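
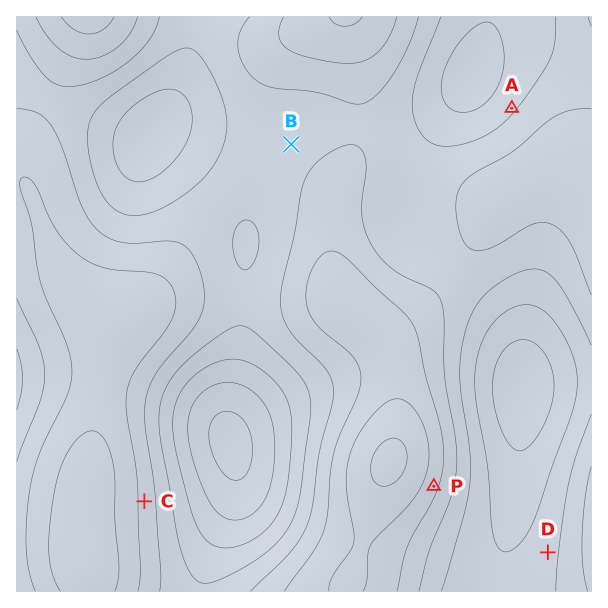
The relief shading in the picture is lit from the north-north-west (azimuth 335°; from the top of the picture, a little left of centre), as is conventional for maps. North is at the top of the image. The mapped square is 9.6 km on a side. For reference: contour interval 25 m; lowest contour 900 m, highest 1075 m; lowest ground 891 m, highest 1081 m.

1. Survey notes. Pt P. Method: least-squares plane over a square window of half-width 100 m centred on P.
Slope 6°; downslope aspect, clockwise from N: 111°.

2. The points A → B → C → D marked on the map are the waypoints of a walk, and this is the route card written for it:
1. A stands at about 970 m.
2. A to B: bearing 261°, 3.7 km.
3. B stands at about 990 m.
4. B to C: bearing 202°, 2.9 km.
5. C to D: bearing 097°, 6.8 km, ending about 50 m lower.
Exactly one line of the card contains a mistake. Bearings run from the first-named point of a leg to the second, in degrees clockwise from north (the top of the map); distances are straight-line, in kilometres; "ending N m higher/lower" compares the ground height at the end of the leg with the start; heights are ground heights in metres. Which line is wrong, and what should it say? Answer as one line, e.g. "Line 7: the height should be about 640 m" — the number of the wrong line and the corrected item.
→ Line 4: the distance should be 6.4 km.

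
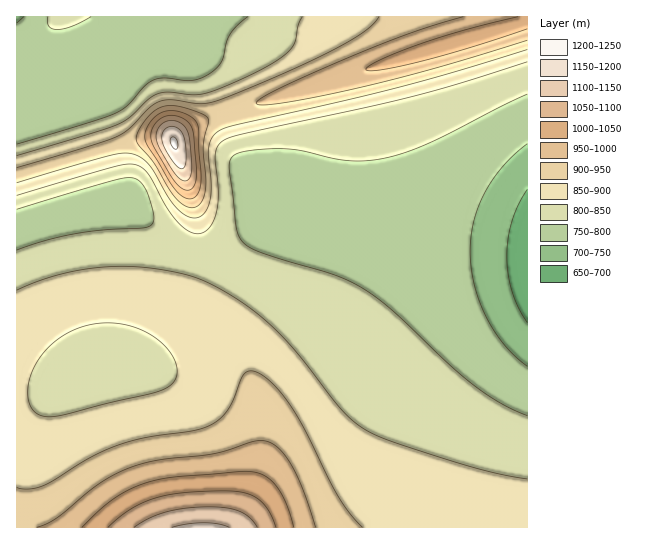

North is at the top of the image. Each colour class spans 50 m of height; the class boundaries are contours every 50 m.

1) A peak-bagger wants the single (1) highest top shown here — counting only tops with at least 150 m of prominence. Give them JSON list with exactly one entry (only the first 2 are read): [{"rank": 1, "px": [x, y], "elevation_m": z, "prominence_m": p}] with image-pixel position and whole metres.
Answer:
[{"rank": 1, "px": [174, 142], "elevation_m": 1206, "prominence_m": 550}]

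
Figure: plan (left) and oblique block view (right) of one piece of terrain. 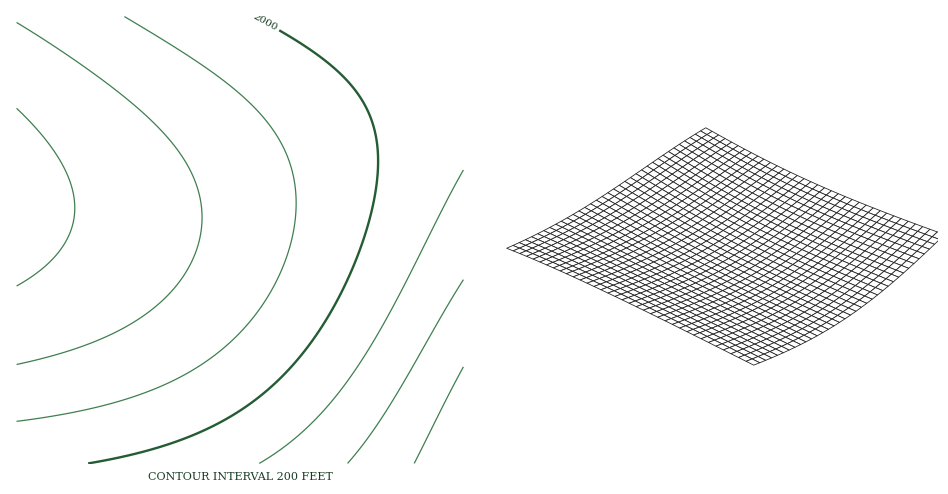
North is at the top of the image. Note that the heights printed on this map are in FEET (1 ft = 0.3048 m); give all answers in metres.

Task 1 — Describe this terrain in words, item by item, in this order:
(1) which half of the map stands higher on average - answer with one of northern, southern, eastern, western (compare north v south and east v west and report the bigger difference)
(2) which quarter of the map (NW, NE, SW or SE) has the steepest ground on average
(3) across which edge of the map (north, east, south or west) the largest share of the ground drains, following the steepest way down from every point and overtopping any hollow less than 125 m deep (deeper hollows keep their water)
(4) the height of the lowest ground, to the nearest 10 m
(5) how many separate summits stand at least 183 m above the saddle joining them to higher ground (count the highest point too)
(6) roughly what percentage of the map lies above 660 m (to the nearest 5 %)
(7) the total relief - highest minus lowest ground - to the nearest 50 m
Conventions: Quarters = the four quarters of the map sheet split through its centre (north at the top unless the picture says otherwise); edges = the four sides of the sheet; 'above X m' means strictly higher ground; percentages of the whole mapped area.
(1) On average the eastern half of the map is the higher ground.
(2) The steepest ground, on average, is in the south-east quarter.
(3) Drainage is mainly to the west: more ground falls towards that edge than towards any other.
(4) About 400 m is the lowest elevation on the sheet.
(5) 1 summit rises at least 183 m above its surroundings.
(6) Ground above 660 m makes up about 15 % of the sheet.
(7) From the lowest to the highest ground is roughly 450 m.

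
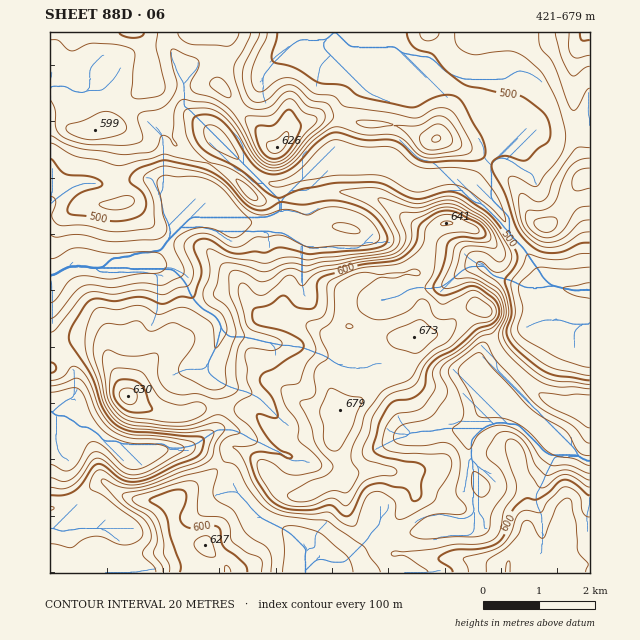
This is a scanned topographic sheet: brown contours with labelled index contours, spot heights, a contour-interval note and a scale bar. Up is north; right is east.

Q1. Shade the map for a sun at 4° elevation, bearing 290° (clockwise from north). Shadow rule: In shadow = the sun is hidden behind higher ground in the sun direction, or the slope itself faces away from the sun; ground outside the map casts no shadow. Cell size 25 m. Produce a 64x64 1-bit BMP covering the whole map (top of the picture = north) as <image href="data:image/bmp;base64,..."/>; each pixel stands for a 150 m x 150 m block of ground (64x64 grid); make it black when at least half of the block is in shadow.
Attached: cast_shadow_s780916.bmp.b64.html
<image width="64" height="64" href="data:image/bmp;base64,Qk0+AgAAAAAAAD4AAAAoAAAAQAAAAEAAAAABAAEAAAAAAAACAAATCwAAEwsAAAIAAAAAAAAA////AAAAAAAAAAD4AAAAAAAAAHAAAAAAAAAIIAAAAAAAAB4AAAAAAAAADgAAAAACAAAGAAQgAAcAAAAD3zwAAwAA4AffngADAADgA9+MAAMAAOAA34zAAwAAAAAfAeAAAcAAAA4B4AABgAAAAAHg8AMAAAAfAcD4AAAAAD/wgPAAP8AAP/wBwAA/8AAf/wCAAD/4AB//AAAAAHgAH//4AAAQIAAP//4AADwAAAf//gBwPAAAAf/+APAcAAAAf/4A8AwAAAA//nxAAAAAAB///wAAAAAAH///AAAAAAAP//8AAAAAAAf//wAAAAAAAf//AAAAAAAAf/4AAAAAAAAP/AAAAAAIBA/4AAAAABgEH/wAAAAACA8f/gAAAAAAD///AAAAAAAP//8AAAAAAAf//wAAAAAAB///AAAAAAAD//8AAAAAAAP/nwAGAAAAAz4fAA+AAAAAHA8AH4B9gAB4BgA/AHnAAGAAAB4A4AAAAAAAHADAAAAAAAA/AY//gAAAAH+AP//AAAAAfgA//4f4AAAcAB//h/gABgj4D/+D+AAHAPgP/4HwAAAx8AfwAeAAACHwAeABwAAAA+AEwAAAAAAHwYYAAAAAAAcDhgAAAAAABwfAAAAAAAAHB8AAAAABAAYH8AAAAAEABgf8AAAAAAAOA/wAAAAAAA4D+AAAAAAADAPwAAAAAA=="/>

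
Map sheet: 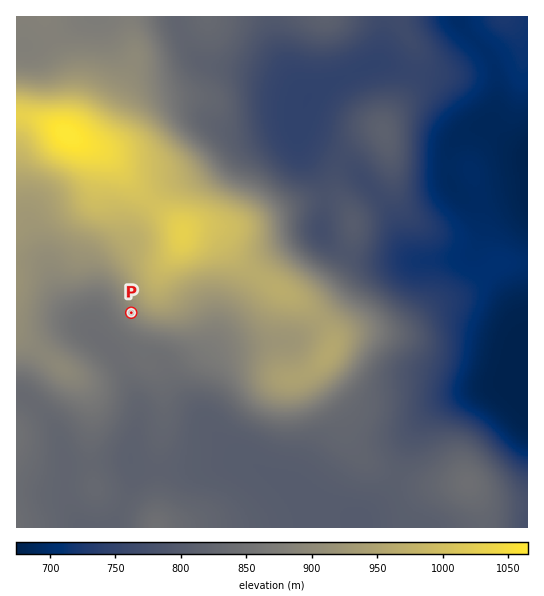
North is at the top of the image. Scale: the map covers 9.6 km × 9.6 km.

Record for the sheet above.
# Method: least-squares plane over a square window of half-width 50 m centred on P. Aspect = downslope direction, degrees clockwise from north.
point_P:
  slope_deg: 9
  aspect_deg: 229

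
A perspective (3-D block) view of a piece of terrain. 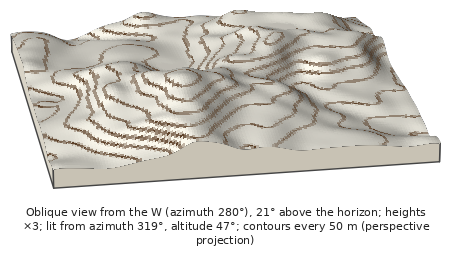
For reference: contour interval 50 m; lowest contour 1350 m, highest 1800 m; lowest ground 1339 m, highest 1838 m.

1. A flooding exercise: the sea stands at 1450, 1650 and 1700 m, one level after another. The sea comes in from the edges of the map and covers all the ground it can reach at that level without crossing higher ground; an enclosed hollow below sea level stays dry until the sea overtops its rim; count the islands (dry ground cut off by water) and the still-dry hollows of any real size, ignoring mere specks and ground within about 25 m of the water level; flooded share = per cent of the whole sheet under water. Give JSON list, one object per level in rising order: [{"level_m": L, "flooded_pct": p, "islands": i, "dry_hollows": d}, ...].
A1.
[{"level_m": 1450, "flooded_pct": 13, "islands": 0, "dry_hollows": 0}, {"level_m": 1650, "flooded_pct": 81, "islands": 1, "dry_hollows": 0}, {"level_m": 1700, "flooded_pct": 91, "islands": 2, "dry_hollows": 0}]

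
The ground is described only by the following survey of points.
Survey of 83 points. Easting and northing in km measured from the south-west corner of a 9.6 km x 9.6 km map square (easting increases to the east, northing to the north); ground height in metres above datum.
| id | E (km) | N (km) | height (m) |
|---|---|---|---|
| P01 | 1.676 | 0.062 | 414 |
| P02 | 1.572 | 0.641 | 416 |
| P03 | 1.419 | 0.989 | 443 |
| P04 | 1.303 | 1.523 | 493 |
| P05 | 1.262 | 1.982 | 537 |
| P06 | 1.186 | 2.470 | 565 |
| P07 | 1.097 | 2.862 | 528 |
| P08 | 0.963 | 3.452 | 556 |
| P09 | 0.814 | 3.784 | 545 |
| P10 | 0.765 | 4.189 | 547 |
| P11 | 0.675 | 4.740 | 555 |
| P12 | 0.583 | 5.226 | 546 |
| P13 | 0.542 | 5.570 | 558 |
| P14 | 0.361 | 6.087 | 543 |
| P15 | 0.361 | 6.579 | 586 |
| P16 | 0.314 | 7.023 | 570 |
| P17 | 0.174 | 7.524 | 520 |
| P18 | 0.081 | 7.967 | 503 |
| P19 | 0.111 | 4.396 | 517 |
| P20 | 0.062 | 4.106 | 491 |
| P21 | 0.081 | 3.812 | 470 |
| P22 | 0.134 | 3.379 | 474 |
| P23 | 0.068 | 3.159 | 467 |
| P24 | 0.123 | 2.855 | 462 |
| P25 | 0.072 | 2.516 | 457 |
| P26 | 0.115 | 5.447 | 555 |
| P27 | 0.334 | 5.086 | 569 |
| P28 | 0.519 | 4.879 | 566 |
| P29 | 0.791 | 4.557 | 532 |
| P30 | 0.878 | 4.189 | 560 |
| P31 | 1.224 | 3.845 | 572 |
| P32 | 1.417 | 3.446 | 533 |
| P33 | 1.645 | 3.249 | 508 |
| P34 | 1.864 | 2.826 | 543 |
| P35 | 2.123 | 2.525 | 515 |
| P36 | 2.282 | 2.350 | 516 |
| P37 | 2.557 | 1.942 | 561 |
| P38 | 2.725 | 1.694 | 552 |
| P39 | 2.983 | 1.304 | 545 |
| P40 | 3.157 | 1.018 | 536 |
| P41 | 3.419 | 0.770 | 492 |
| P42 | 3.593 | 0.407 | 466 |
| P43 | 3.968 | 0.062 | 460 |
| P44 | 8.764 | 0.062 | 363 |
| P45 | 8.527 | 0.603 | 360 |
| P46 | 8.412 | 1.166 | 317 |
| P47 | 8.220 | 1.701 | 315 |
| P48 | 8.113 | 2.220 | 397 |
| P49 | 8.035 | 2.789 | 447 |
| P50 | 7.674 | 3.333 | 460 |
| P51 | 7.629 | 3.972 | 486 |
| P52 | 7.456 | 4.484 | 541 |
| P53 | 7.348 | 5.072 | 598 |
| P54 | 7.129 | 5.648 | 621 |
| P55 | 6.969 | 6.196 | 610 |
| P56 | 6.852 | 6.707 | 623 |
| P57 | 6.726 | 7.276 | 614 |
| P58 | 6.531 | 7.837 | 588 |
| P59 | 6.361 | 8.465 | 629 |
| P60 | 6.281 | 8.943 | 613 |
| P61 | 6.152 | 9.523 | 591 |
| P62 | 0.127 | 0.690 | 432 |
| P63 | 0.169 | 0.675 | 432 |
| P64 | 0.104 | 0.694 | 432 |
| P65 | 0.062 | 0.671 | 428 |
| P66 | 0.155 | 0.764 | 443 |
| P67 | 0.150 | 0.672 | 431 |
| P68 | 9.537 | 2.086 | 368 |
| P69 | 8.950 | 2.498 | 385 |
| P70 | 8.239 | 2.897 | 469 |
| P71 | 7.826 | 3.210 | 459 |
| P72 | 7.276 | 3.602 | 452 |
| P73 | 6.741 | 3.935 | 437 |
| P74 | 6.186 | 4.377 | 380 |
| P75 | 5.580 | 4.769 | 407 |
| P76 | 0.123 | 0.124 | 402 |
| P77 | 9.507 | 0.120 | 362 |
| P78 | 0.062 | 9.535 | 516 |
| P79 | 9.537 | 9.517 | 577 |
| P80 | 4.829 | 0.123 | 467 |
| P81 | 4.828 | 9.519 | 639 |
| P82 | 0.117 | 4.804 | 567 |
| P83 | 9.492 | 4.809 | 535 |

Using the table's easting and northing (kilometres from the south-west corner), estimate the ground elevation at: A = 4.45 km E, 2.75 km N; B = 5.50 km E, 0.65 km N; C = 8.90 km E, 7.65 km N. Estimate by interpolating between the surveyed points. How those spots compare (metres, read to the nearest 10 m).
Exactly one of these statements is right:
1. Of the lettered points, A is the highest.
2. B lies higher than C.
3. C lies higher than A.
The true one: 3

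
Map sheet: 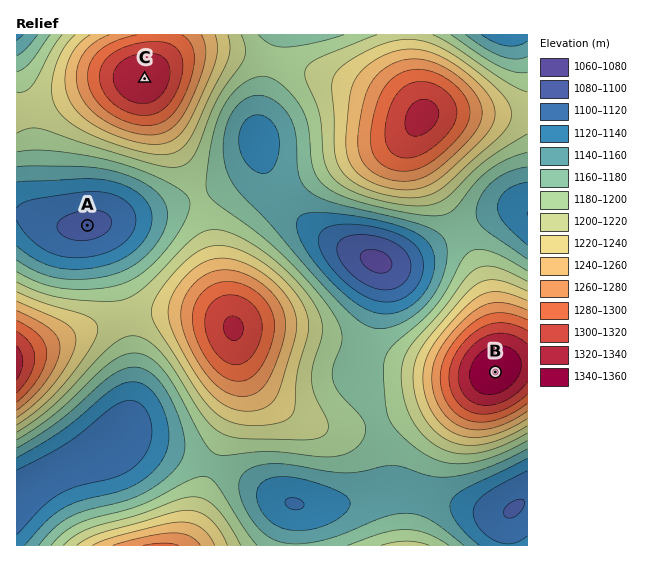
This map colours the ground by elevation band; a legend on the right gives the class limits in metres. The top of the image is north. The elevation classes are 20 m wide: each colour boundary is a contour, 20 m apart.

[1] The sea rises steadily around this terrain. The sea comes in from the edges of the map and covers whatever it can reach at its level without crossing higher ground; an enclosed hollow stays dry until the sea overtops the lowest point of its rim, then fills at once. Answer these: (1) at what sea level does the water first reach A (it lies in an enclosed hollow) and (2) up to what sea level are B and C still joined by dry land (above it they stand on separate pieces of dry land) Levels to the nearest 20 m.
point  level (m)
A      1120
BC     1180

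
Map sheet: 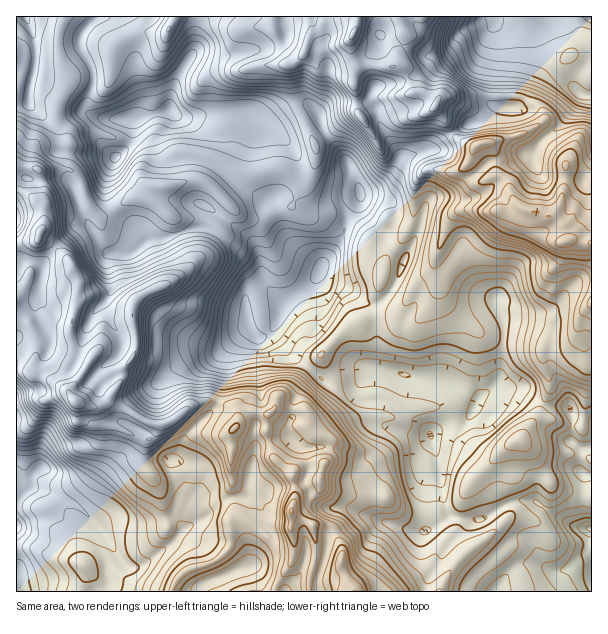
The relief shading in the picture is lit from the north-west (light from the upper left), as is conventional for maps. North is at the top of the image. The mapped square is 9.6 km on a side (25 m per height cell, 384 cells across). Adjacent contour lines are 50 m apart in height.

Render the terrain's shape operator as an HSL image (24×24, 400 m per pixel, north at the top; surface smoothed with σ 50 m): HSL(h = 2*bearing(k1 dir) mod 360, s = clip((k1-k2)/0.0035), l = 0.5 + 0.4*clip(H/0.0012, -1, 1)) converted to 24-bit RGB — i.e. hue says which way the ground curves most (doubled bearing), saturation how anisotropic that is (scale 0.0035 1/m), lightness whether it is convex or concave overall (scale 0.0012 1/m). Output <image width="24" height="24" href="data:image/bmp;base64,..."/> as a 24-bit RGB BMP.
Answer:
<image width="24" height="24" href="data:image/bmp;base64,Qk32BgAAAAAAADYAAAAoAAAAGAAAABgAAAABABgAAAAAAMAGAAATCwAAEwsAAAAAAAAAAAAAZC9rb4JMwphjSa6wTYeRUm2f+cfNFa+4EkMNWHg7zCmKGoC9YRT4rfGNiVzces6kiD6Ozzs+pDhbl05/RYlokayEdXpKp6ZmVljJfafCtd3GhVuthjdxP40vNIQs32W6/LzmHlJWKFpH/dNoAIeh7v/MHy5RqpZ7SDhno1Cn5Z3FSXm4X62pi0FZqbx5Onu2mVshj7Jti6FdYzFMY3SRrGt5RtZ3R4VL2HdbdFjGEBam//Ghc9f/jvSqYyyacUIhVlEoN5U1RLhL527JyWLEV3uljOCRSxMEjODgvXSLez1CjX5KUCIij7tXRL8/W3iMUsUvoG1YGSVZ/P/MUT0AU0oIix9Kn+KtKXTVZ0yy1GNAKmwpm8Agfj0csDsYe1vRLHFLqzJ7rEtTi0Zxhrq7v+PDPUDFZ2KE2iYzIst/Sx08uf9V/5TIJVJ+Zn6Vxt2gMCVKIiNW3bq2rX2os4GyPVC0z/DdJCmFcHQiKQwd3MuRV7CSTaVu1fUqJRMOZzc64OhUDlaYlvbiVr7g+ng4407CSZKjy7qiMjRuPzWBXqdk1oO7sWF2icR9L7aYHiSt5pXHEyZE8tZEVNlyKbbn+XOeQqfRFYqwttXriB/qhvklVB9MadJesejVTDKGk0EwnVk8GDxGU7d2OI2e7tHr3LSxgyVLbeoV7lyRGS+03/vQX4fxKP/cXcz6/sn8gGr/IMCf6XbH+3a6I4m1zfHZn1KZiy+QrWy4tWa7e5nEUaJXM2E6K24u43Ju49sWrgIAZfFPR6z/9vqUbh+A/d9iECMXHXQptNVXWnHW1pvPgofk1cPzcCIzgz8nU1l6d5eFiFpVgnVYlE5KPnY+ZF06Tyga/UhRirM8q+bCOkCV2VclHeh6/6GaL3WwQZlvVIMsHzEaTIxHqJZFdzAX+yVrYItLXEg0cEstiItBWnJMh3hmn511PzOLoN/ZhlLEosvBk7FURyx0E/I64KagySIH7C9idWpNn4dONn9hQkslMU8cuXKENYvM54PEfZCyj3Kvq562aWqcdaGmpr++KkeMxb2RgEihw5x8Rb6uLC11+teaDmBm+MmqcxUmoJBHoM2eSGpxMTNkYbBwQYxhQ2KRy5KYwnrCknC1nG2ipX+Ba6yScJSIQjFji3o9N3xP3Iitrjufd0iY2+eXAmXhaqfY/8z7vqX0ZaYzaHhQIVVSkVpOOY05N2BYj2cxtkYwF6x2ymmavLSOgYxaUkI2Jh87yJaURbNIJnBbr3QlJ0Z10PvRFAwnPIM0a41Z6Z+976vmurHUN2OZOm2SjLCIJDc9WTd8sM6hzMZZLBiR0LuFs2ilnV2lOWx0T4Iw4HdDJlAj/bjrNP+T0SgscSRYOXo9LVwdMlkT18aa5Tt9lC+cXcBvcDpFeEBBEYSB5N7IrEiOD1Jt8tbINzhfiidCokk/P87Vz+T3mK3ymswq+OnJIw86cpvHfE9kc0VesObFGZhqtx0iY87iqWXFd3PCpcbPM4eqM5650l/S1R1f2EfR6TvxwcTuttXnlbTfW9abVIGcmPXf69q7kQe4CHvJ6Z/qjJXb2XZIWxxIrfbVljJfTVw/pIRjkLReVIVXFhAjekQe6rJcDCcPkqMYIqYbzOuBPpKn9VuAODl4It7/8Cz/r/LEFSY9OymUrdyOuzh60WzinixdeHvCqpfNZnS85sOPGiJVahpZO+o0bZP/zM7/37r/J8J/gORrIAwn6LReMMelkm03dx1S4dFvYxNfAJZ2y5lTn5TOfHXHtEZRdHBUcX9aUBxE+fnSLgUuTadClP9wIUQOJioJS/+K68/8/zPOCTQiWNOc78W2g0i8sTAlwNM1mJAES0YRaaEqUkMfdUcdoKhximVjYzpJTL1mnQSr5EHQzP/chwyc6LXreemnAFAJJmEItCVo/6/tAPa6uuGbNA9KzcWOoiVT4G2uU5J+Zo9CGBE+1r6Cel8mRkAZQ1QofLsnKAsQNIgijfsAWkzOcsvk7ND7qLbxPTzzUlf0kfHKuYVyKxEIGz+RsZ94z7OpghjLs3PDzG6tD4R3qoDfwIbo4dX2u6LvmX3ZYtLhS6Xq9UGwDNpkPfVAQq8qj049UDMwenhChVMxfxwlTm2aMi2gzM6RVCF7gb6mrGiZmkOx4tyBCygkvag4VX8kQIQf7W/Vm0DZ806AH8FXq0VcwXUhRsQdiUN9OUpafmhhgGRqmoKqpIGxVQ1/1LuHKod2Uq+QpH6yMFnH/M/RGi+LhcvIrpvEhtaTHTVW0nFsKr2p+HtbMC9v5qGIxs9qHFc4LTdSfGpccpRmXHVhdcyJ"/>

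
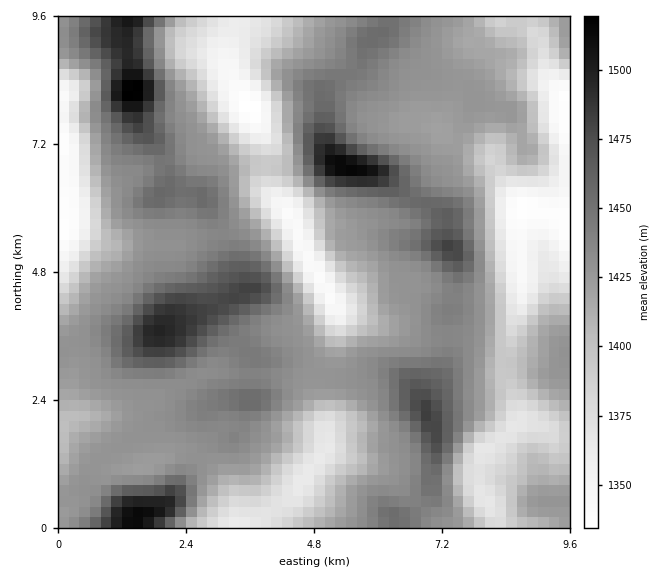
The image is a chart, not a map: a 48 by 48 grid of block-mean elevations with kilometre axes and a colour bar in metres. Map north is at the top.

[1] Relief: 1335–1525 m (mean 1420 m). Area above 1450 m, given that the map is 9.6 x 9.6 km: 15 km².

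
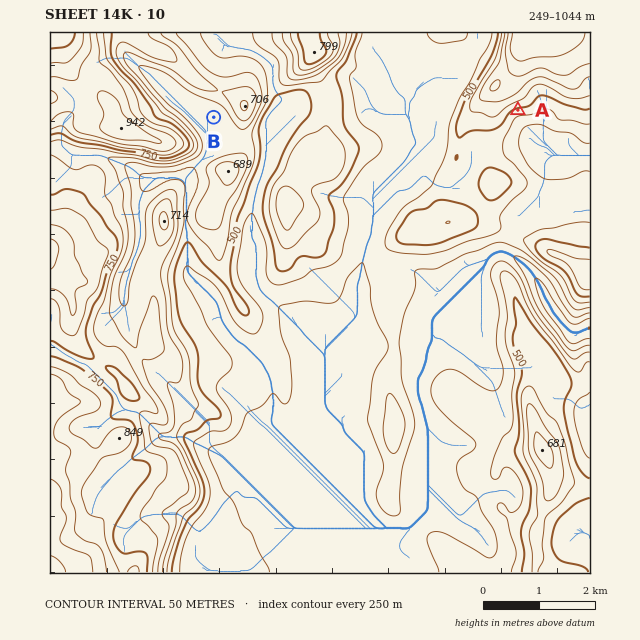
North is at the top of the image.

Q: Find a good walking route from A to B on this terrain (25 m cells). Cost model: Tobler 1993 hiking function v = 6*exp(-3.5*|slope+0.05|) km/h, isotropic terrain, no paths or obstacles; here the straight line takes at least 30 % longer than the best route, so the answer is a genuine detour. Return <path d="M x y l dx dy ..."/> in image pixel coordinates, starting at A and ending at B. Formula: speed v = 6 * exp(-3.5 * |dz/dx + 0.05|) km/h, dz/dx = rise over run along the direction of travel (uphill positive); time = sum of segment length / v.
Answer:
<path d="M518 110l-2 0-5 3-10 10-8 4-17 0-17 9-3 0-3-2-3-3-1-3-4-4-6-3-76 0-39-19-10-10-6-3-31 0-3 1-3 3-7 14-4 5-5 11-8 7-5 3-2 0-2-2-7-7-3-1-3 0-11-6"/>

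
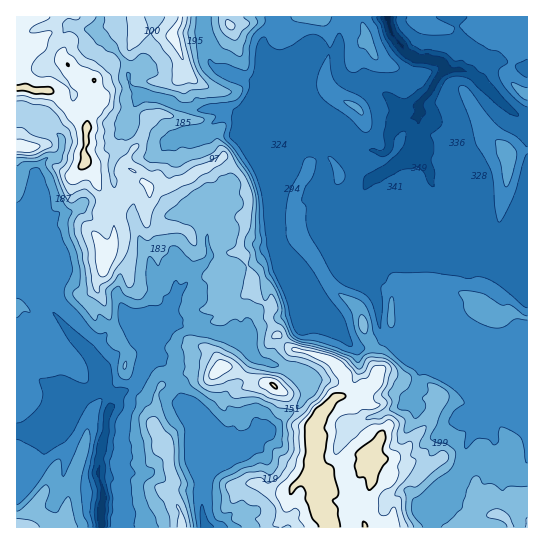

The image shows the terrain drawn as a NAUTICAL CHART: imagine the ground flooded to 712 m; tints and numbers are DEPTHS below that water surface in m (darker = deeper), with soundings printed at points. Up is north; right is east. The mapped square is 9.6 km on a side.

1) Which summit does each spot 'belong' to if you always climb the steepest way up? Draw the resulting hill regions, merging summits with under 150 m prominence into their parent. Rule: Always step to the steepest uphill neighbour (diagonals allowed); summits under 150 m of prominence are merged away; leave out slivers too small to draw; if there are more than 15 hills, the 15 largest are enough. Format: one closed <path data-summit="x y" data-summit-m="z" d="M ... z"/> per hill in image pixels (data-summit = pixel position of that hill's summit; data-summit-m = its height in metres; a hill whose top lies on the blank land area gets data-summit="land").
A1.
<path data-summit="land" d="M527 16l-427 1 0 4-5 8 1 2 19 18 9 12 7 25 10 7 29 8 13 7 46 1 14 7 11-12 7 0 24 7 17 9 4 0 9 5 8 9-24 2-11 14 0 13-9 23-4 23 0 36 2 6-14 5-10 8-20 5-4 14-12-4-8 2-18 12-12-2-7 8-17 37-9-3-8-8-12 0-20 10-17 15 0 3-45-51-5-11 0-10-4-15-11-21-2-2-6 0 0 188 6 0 12-8 21-20 6-10 33 0 11-5 3 3 3 6 0 10-4 8 0 14-8 29 0 20 4 9-1 41 426-1z"/><path data-summit="land" d="M99 16l-83 1 0 225 8 3 11 21 4 15 0 10 5 11 45 51 0-3 17-15 20-10 12 0 8 8 9 3 17-37 7-8 12 2 18-12 8-2 12 4 4-14 13-2 23-14 8-1-2-7 0-36 4-23 9-23 0-13 11-14 24-2-8-9-9-5-4 0-17-9-24-7-7 0-10 10-5 15-6 6-15-2-9-4 4-6 13-8 13 2 4-2-14-6-46-1-25-11-15-2-9-6-5-6-5-22-29-32 5-8z"/><path data-summit="17 527" data-summit-m="597" d="M105 388l-11 5-33 0-6 10-12 12-18 14-9 4 1 95 84-1 2-40-4-9 0-20 8-29 0-14 4-8 0-10z"/>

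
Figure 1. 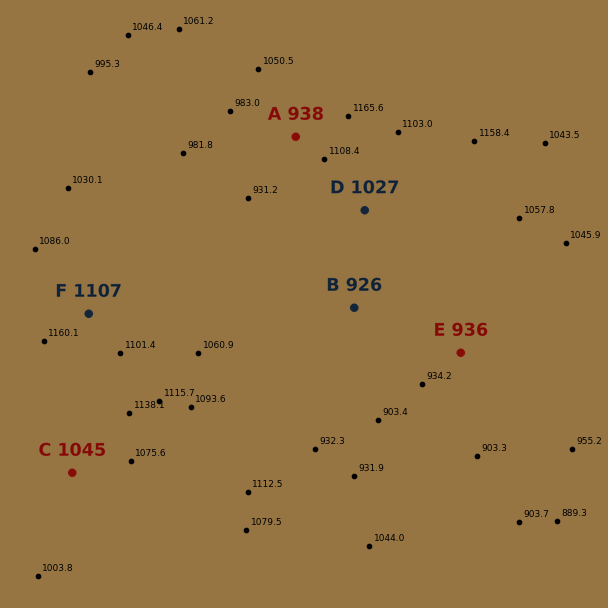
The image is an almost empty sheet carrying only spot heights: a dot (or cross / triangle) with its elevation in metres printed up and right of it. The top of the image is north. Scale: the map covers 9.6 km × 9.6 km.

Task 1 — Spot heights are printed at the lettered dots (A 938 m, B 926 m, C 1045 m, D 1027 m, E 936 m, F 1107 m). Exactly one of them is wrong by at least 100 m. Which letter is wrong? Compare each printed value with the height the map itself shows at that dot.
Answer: A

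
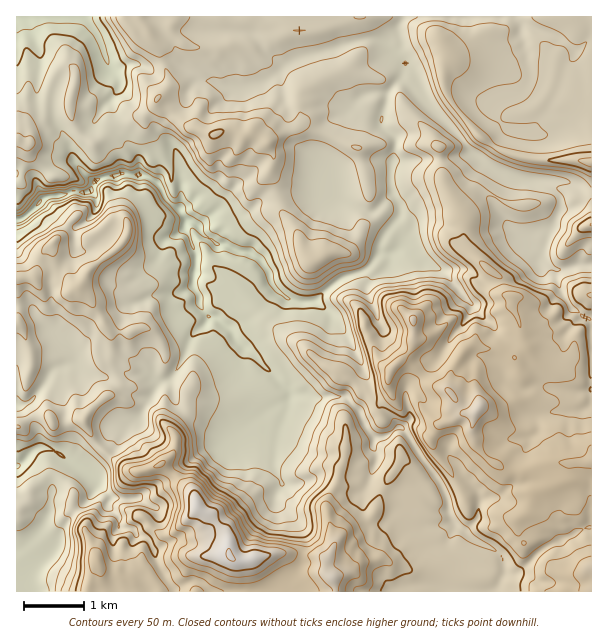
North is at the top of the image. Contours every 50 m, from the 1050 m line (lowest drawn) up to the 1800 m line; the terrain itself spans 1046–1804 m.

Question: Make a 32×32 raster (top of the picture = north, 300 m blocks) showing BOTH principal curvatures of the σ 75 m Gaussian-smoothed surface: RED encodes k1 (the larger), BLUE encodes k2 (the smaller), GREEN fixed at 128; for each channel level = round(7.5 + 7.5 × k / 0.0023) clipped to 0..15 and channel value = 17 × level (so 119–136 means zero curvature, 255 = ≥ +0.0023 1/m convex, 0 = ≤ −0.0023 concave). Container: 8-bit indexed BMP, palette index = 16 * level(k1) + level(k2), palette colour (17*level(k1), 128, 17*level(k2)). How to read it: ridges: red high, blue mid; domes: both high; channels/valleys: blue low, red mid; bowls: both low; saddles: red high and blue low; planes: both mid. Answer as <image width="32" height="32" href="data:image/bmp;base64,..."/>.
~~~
<image width="32" height="32" href="data:image/bmp;base64,Qk02CAAAAAAAADYEAAAoAAAAIAAAACAAAAABAAgAAAAAAAAEAAATCwAAEwsAAAABAAAAAAAAAIAAABGAAAAigAAAM4AAAESAAABVgAAAZoAAAHeAAACIgAAAmYAAAKqAAAC7gAAAzIAAAN2AAADugAAA/4AAAACAEQARgBEAIoARADOAEQBEgBEAVYARAGaAEQB3gBEAiIARAJmAEQCqgBEAu4ARAMyAEQDdgBEA7oARAP+AEQAAgCIAEYAiACKAIgAzgCIARIAiAFWAIgBmgCIAd4AiAIiAIgCZgCIAqoAiALuAIgDMgCIA3YAiAO6AIgD/gCIAAIAzABGAMwAigDMAM4AzAESAMwBVgDMAZoAzAHeAMwCIgDMAmYAzAKqAMwC7gDMAzIAzAN2AMwDugDMA/4AzAACARAARgEQAIoBEADOARABEgEQAVYBEAGaARAB3gEQAiIBEAJmARACqgEQAu4BEAMyARADdgEQA7oBEAP+ARAAAgFUAEYBVACKAVQAzgFUARIBVAFWAVQBmgFUAd4BVAIiAVQCZgFUAqoBVALuAVQDMgFUA3YBVAO6AVQD/gFUAAIBmABGAZgAigGYAM4BmAESAZgBVgGYAZoBmAHeAZgCIgGYAmYBmAKqAZgC7gGYAzIBmAN2AZgDugGYA/4BmAACAdwARgHcAIoB3ADOAdwBEgHcAVYB3AGaAdwB3gHcAiIB3AJmAdwCqgHcAu4B3AMyAdwDdgHcA7oB3AP+AdwAAgIgAEYCIACKAiAAzgIgARICIAFWAiABmgIgAd4CIAIiAiACZgIgAqoCIALuAiADMgIgA3YCIAO6AiAD/gIgAAICZABGAmQAigJkAM4CZAESAmQBVgJkAZoCZAHeAmQCIgJkAmYCZAKqAmQC7gJkAzICZAN2AmQDugJkA/4CZAACAqgARgKoAIoCqADOAqgBEgKoAVYCqAGaAqgB3gKoAiICqAJmAqgCqgKoAu4CqAMyAqgDdgKoA7oCqAP+AqgAAgLsAEYC7ACKAuwAzgLsARIC7AFWAuwBmgLsAd4C7AIiAuwCZgLsAqoC7ALuAuwDMgLsA3YC7AO6AuwD/gLsAAIDMABGAzAAigMwAM4DMAESAzABVgMwAZoDMAHeAzACIgMwAmYDMAKqAzAC7gMwAzIDMAN2AzADugMwA/4DMAACA3QARgN0AIoDdADOA3QBEgN0AVYDdAGaA3QB3gN0AiIDdAJmA3QCqgN0Au4DdAMyA3QDdgN0A7oDdAP+A3QAAgO4AEYDuACKA7gAzgO4ARIDuAFWA7gBmgO4Ad4DuAIiA7gCZgO4AqoDuALuA7gDMgO4A3YDuAO6A7gD/gO4AAID/ABGA/wAigP8AM4D/AESA/wBVgP8AZoD/AHeA/wCIgP8AmYD/AKqA/wC7gP8AzID/AN2A/wDugP8A/4D/AIeElse2hpeXg5OCg5ODdXaF15SldIWGh4eHhoWXloeHh4SFlfmll6Wkx7fI6NmllKbHp7a3p5eHh4eHg5O5priGh2Kl+KSmkZS1psjD1/jlxOeWhZeGd4eHhHK2t5J0lqaFgvnHkZDl1LWl16ZzY2Fy57iFhneHh4OkuKiHl4WDuISm0bSR+KFS6OjolWRklLf4haWXd4eVtLSnp6eHh5e3lpXHcsCQgJT415WUlnSEleV1haaHh5LWhISFl5eHhoW3tpNhxvr18+WmY4WWhKaUxZeEt5elkMaEqLeXh5iGkqSDdKXiprb3kXJ0dod2hpant5SV2JD2g7e3h4aYl6fGkqWF5nWEg/XHc3Z3h3d2hqjYgpDA1bVz13WGdoeHl+bm1eiVdXSz+KKGd4eHh4Z1p+iQ1nC1x7bHlpaGhoZ2grWEltanppKjpoeHh4eHdnSyoKXFw7aFtsi3lYeHh4bHg4d2lqaXhYS4l4aHiIZ1dLbVofdzlcintnSFhnaGlbaVhnaGl4aGpaWXh4eGhoTH+LeQ+daUdLaWhZeHl4eVtpaHdpeWhobHhJeHdIaV1/iGgOSU1KeCtqenl5iHl6XIdHWGlsbI2JWGloWGh6a3lXRw+GCk17eQyJOWl4eWtbSEhZfWhYW2dZeDlpeXloaVgcT0svjopcVwtaeXppSBlLa2ubeFhpaGlZSYh5eCkJDB95H3uLfZgKPG2ejGoOrXpqXIlXWGh5iTppiIpoHIyYGAgoJyk5CQttbGY3OipaO3lYTVxpSFmKTFp6SAhbnZ5/izdYaDkrX3tnOElMVylOjopKbG53Oko8OBpYWG2Ka4trWFdoPZyLZ1dXaD55WQpcWz08f4g8hwk6iFl7bXdYWFt5WGdKa3qHV0hoST+eFws/qQ1rPHoJOodZaVt4V1dnalloV1p8iXlMfZt4Oj6MDQ0JDFx7HDpoSWlqemdnZ3dsiElpbIp5enhYODhIKk1dew1ZCQs8aDxpaGlbiGdnZ2t3SFlceXdICBs8TE58mmhJTJtqanhHLZlpeXt3RlhbfHpaSl56OA9ffVxcW2uJWExpaWl5aC5+fYx7i3tqa3l5aUhce2kPildXZ2hoWXhpWnhZantsamlZWWp4aWl3Z2lnS4toD2pXaHh4d3h5eWlraWhITZqIWndXWFhpeXdnaGhMdxxbZ2d4eHh4eHl5WW2HRztqW2hYWGhoaFmKenl6e3hXLoh4eHh4eHh4eXdLjIhIOTo6V2h4eHh4aEhYaol3Z0hNiYh4eHhoiHh5eVuKeChLi4lqeXl5eGl5eWhIOUdYSnyJeXh4eGh4aGhpWEhZHIyJaXhoaHhoeHl5enp6iWk7S0g5SlloWWl4c="/>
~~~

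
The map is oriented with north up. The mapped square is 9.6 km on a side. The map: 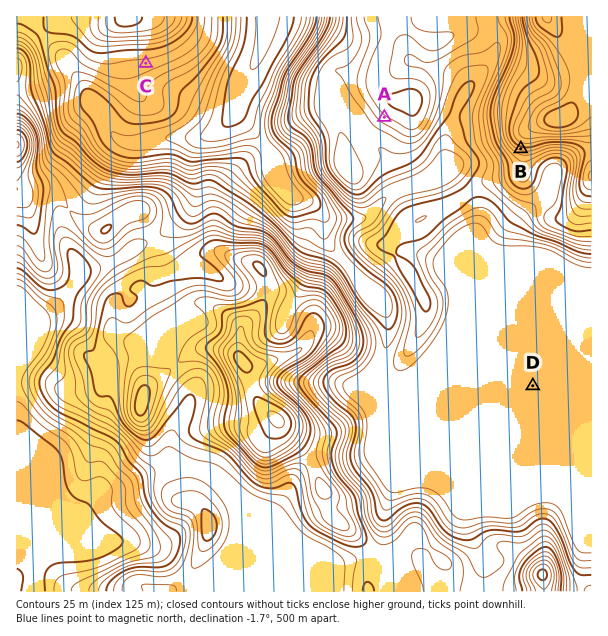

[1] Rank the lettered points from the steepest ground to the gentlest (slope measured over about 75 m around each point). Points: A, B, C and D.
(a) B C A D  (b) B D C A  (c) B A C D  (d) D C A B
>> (c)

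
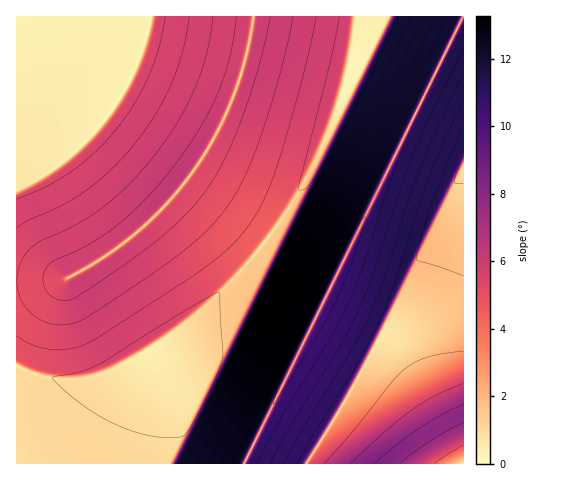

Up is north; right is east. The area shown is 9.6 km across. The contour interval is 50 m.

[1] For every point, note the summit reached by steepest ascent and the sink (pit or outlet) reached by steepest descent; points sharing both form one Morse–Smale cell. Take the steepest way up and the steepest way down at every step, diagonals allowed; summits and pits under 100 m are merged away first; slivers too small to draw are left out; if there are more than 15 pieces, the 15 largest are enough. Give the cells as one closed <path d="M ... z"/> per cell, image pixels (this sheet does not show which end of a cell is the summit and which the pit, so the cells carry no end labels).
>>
<path d="M463 16l-106 1-7 49-8 31-14 39-27 53-37 54-23 28-46 45-41 30-49 27-22 6-30 0-19-5-17-8 0 98 228-1z"/><path d="M356 16l-103 1-8 46-18 49-24 46-35 45-43 39-44 30-20 8-45 1 1 85 17 8 19 5 30 0 22-6 34-17 39-26 26-22 37-37 47-61 35-64 21-57 8-35z"/><path d="M252 16l-102 1-4 23-12 31-16 31-16 21-38 38-31 21-17 6 1 93 44-1 20-8 44-30 43-39 35-45 24-46 18-49 8-38z"/><path d="M463 17l-214 435-4 12 61 0 2-2 54-91 61-119 41-84z"/><path d="M463 169l-92 187-64 108 157-1z"/><path d="M150 16l-134 1 1 171 16-6 31-21 38-38 16-21 16-31 12-31z"/>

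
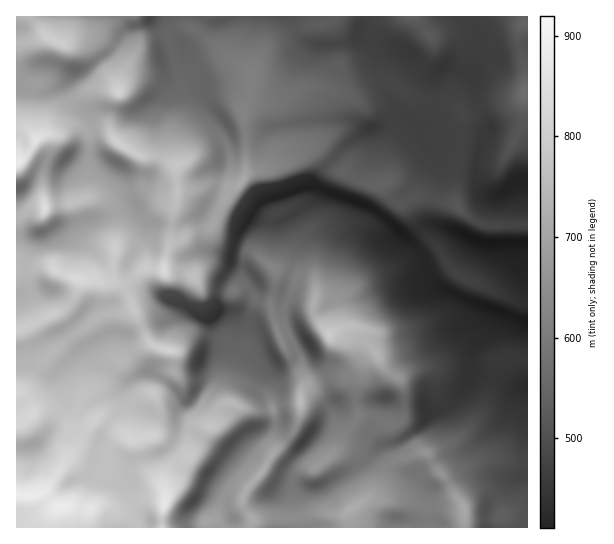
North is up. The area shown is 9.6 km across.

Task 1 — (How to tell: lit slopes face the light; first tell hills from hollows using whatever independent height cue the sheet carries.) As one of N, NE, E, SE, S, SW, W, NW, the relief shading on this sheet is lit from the N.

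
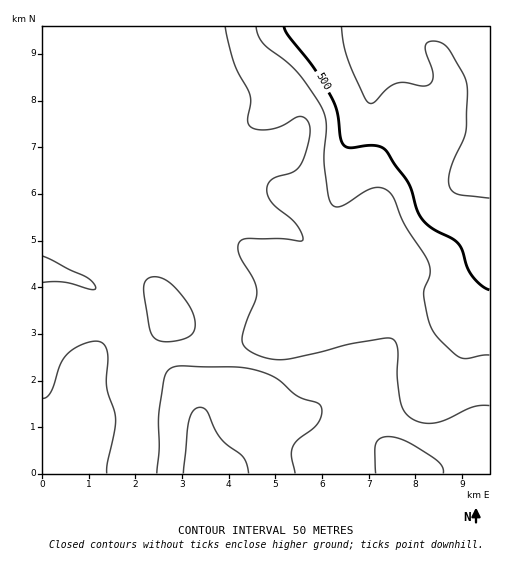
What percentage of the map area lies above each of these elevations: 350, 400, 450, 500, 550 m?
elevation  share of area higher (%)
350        88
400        42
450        21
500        14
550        5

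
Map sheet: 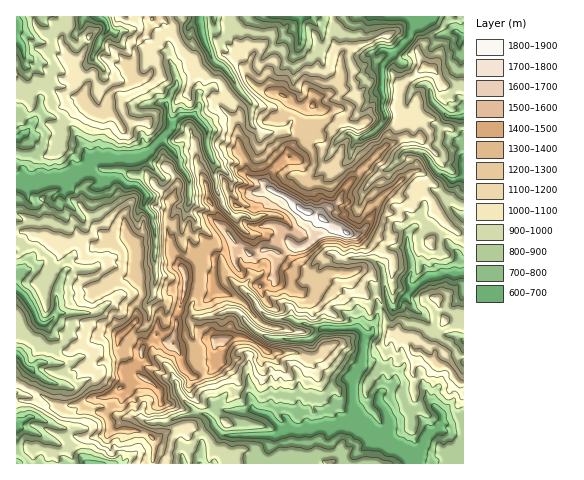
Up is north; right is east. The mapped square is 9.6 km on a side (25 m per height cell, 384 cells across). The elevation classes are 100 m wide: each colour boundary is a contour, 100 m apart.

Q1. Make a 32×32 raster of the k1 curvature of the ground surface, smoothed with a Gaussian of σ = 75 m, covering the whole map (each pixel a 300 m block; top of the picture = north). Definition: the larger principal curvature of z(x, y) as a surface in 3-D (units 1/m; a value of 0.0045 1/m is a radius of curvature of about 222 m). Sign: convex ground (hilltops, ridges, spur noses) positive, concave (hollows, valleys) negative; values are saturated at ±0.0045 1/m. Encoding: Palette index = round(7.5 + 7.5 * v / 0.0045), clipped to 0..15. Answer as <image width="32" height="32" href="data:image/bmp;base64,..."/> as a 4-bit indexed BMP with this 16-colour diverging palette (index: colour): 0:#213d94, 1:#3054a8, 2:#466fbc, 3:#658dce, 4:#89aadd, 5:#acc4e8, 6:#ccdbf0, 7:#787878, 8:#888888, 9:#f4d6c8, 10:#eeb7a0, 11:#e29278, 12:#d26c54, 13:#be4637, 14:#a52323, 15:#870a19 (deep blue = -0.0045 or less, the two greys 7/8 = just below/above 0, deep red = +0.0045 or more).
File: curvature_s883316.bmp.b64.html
<image width="32" height="32" href="data:image/bmp;base64,Qk12AgAAAAAAAHYAAAAoAAAAIAAAACAAAAABAAQAAAAAAAACAAATCwAAEwsAABAAAAAAAAAAlD0hAKhUMAC8b0YAzo1lAN2qiQDoxKwA8NvMAHh4eACIiIgAyNb0AKC37gB4kuIAVGzSADdGvgAjI6UAGQqHAJq7p6idqKm7mrqry6y6iarLmdvJjbeqyrqJmouXiKmri7mH7eu926zNqIh5iJrIe3eruumLmpnKmJmqmoyJvHzN7M7LiPzKi5qJiYqqmcib/HeInb7X94ubeYqpu4jInajcqWy7iv26fYuLl42Yys2amYmLu46I2ozs7ZiJqby4rcqpjK3Oievvu5r+mrq5mdmJib65rputq//5ipfLmarZqamX+b95i7+om9uL2pi7mtq7iNienZz72cqZi6isuKyoq8i6rLnbnryaiKq7msuZyJeayZvZqqnXic7LyseImKmpd9ieqJypyJiIuMuqupi7m6jZupmN3b35aaqpq6m7qKmry8upv5uqjM/6iZqsqZmZjavbrPe6uL3Yf4mZuKmY2ZvZ3H6uuZ/72o6YiZqZuLd6ud+PnN36aX95+pq6iIiKm++fj8nspoh7+H/Nmauqmbp5+dx6x8zZqb+Y6Oi6u5h5mMj5vaeMmZ2d+J2qeJuJjLuc+JyniKmpl9zbmrmqm7y9qMicrMiZi+6bq6uZmamoiZ26ypibzLurrMipqZqpqpma2qud/Zy4qI6526qZq4mruM3o+am4mouu2emIibmqqZjLi8i3mIupuL+oi6rJy7ibycmrmomcx4rouJqrn7irjZi6maqMqK/8rKiMmqudvbuKq4iqqbiXnHfd"/>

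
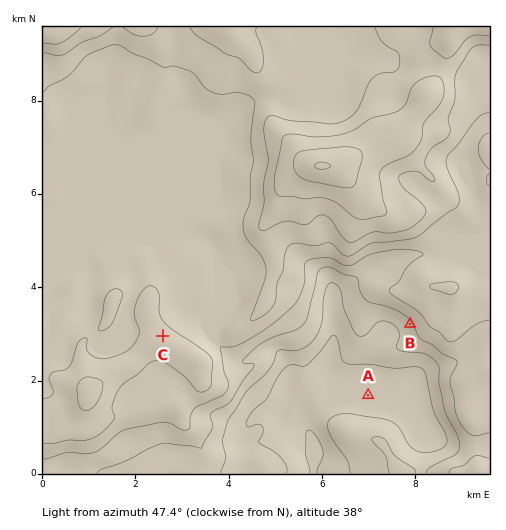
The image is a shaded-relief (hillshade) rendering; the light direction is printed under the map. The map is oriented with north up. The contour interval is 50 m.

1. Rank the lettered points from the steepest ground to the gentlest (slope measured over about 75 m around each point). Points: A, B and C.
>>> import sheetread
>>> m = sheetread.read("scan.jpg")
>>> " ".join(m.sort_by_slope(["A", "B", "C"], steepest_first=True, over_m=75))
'B C A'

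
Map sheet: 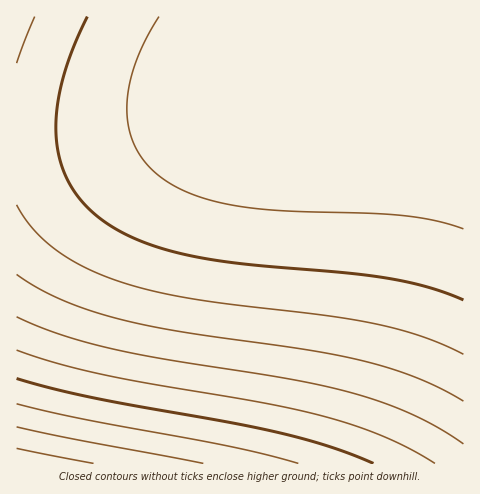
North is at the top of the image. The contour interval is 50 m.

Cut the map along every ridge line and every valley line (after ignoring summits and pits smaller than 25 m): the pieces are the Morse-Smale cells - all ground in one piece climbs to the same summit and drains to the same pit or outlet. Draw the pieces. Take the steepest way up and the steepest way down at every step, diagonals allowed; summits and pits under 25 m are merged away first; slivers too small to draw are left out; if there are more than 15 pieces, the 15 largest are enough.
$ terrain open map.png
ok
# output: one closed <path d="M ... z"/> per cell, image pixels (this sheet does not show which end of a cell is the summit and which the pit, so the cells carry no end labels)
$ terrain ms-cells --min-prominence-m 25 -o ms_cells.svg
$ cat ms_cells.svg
<path d="M463 16l-128 0-2 29-3 16-9 10-29 6-97 33-51 14-61 11-67 4 1 325 447-1z"/><path d="M334 16l-317 0-1 122 57-2 60-9 62-17 97-33 29-6 7-5 4-14z"/>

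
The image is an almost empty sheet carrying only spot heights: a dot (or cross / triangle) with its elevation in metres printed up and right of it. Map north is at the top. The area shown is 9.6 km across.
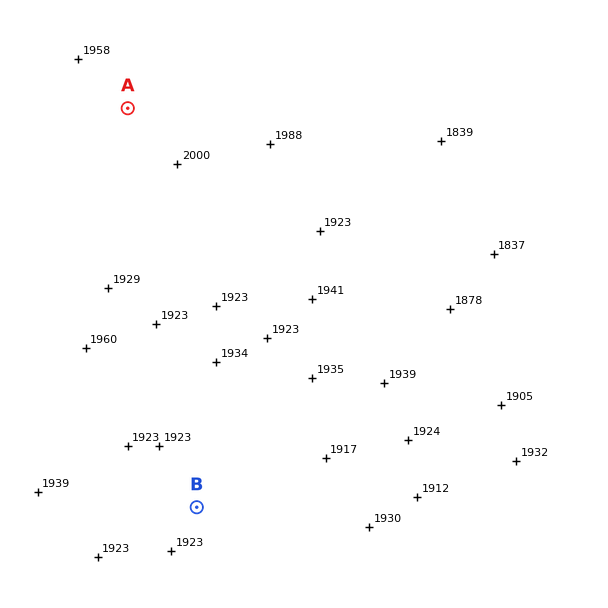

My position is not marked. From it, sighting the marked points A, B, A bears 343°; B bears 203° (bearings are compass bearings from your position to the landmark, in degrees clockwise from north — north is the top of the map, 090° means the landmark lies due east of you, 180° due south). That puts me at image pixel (228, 435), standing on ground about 1925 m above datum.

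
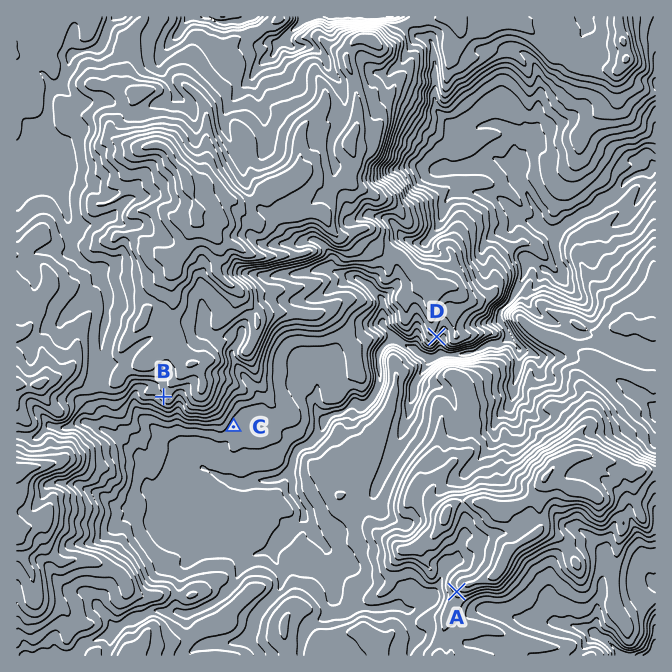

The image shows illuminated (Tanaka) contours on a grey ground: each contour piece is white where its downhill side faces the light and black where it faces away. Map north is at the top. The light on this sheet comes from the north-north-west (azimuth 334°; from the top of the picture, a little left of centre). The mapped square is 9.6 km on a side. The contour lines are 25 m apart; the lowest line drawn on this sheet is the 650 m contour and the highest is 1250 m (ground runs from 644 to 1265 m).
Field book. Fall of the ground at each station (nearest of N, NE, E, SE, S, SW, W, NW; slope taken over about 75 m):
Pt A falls SW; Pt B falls SW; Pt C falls SE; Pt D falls SE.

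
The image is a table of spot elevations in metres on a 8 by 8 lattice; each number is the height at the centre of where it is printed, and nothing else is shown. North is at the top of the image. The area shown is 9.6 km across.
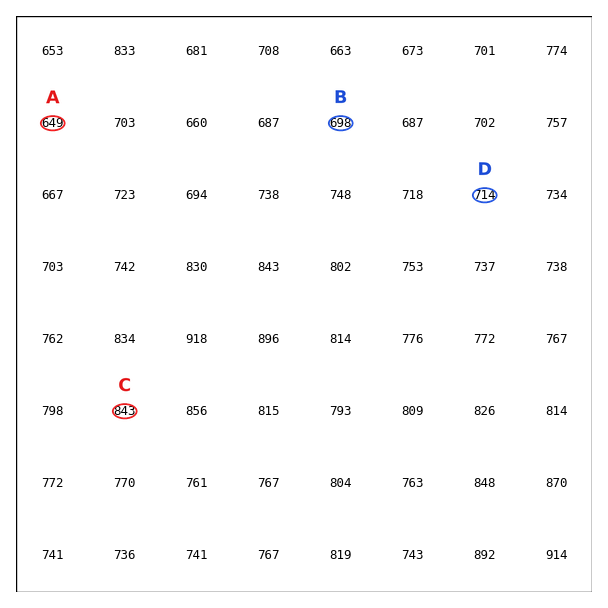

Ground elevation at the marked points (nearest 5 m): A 650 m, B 700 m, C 845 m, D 715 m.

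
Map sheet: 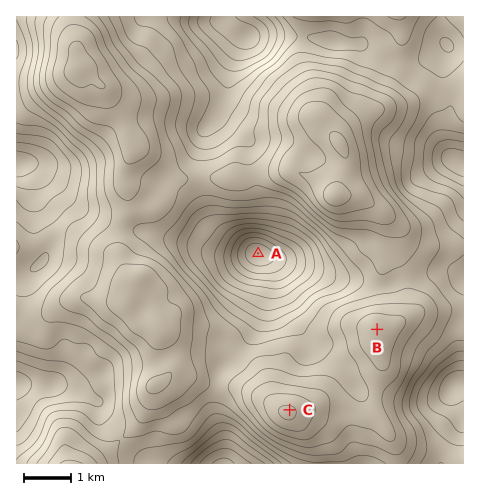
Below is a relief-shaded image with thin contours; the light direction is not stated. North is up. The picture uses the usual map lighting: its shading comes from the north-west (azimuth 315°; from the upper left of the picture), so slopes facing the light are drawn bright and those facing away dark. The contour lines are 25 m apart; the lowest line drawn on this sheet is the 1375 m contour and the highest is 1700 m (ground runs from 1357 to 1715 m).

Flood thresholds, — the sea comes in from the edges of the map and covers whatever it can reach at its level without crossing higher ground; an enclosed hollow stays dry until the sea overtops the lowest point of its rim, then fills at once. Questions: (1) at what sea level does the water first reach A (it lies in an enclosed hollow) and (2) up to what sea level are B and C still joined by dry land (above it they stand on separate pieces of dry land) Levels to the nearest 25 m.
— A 1600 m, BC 1625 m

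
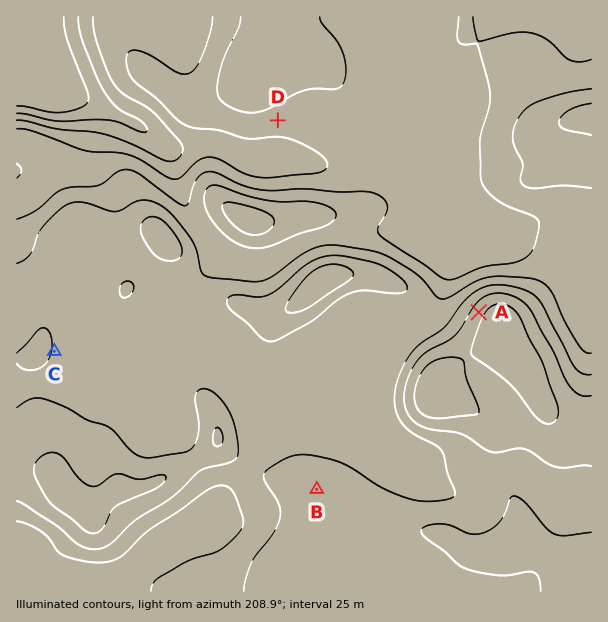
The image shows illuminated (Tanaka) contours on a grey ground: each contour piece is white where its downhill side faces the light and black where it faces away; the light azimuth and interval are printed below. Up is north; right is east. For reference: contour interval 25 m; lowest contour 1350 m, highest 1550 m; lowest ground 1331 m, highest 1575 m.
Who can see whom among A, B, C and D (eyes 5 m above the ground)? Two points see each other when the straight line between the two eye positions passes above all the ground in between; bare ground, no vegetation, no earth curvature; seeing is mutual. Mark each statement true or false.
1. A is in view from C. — true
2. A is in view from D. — true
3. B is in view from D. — false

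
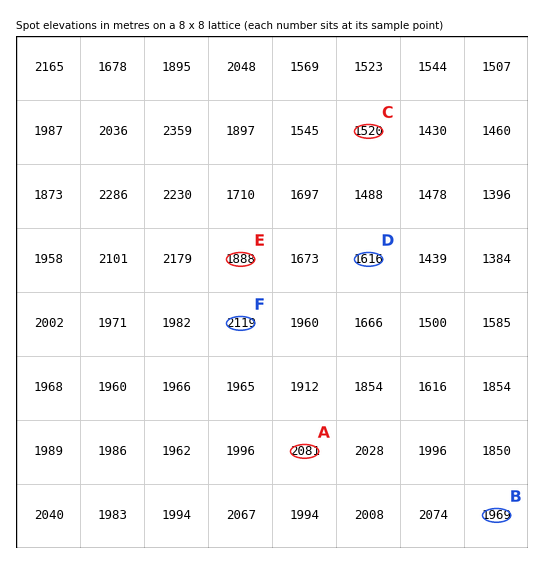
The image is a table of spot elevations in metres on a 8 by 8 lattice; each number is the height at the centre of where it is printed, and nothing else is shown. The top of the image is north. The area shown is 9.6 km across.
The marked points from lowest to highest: C D E B A F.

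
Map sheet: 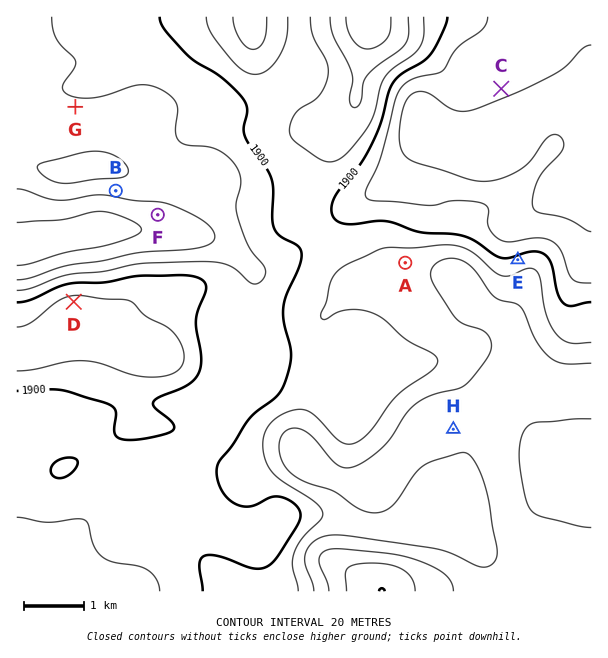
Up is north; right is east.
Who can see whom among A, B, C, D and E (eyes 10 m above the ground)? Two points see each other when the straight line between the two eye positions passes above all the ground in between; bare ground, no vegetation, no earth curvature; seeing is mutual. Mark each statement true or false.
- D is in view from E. false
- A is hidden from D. false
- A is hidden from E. true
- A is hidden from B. false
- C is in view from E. true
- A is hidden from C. false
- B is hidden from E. true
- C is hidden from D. true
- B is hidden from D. false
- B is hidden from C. true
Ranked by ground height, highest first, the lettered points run H G F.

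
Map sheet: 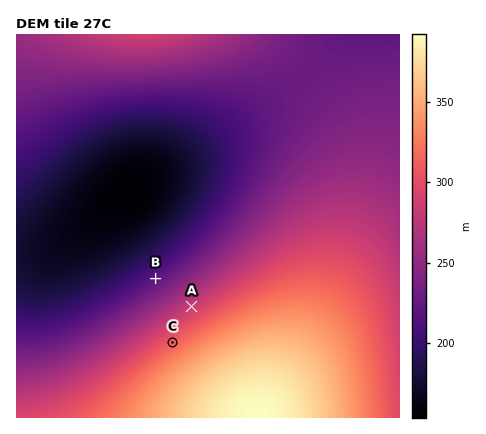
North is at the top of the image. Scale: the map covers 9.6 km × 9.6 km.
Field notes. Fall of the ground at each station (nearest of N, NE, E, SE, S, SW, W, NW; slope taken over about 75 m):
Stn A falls NW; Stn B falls NW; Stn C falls NW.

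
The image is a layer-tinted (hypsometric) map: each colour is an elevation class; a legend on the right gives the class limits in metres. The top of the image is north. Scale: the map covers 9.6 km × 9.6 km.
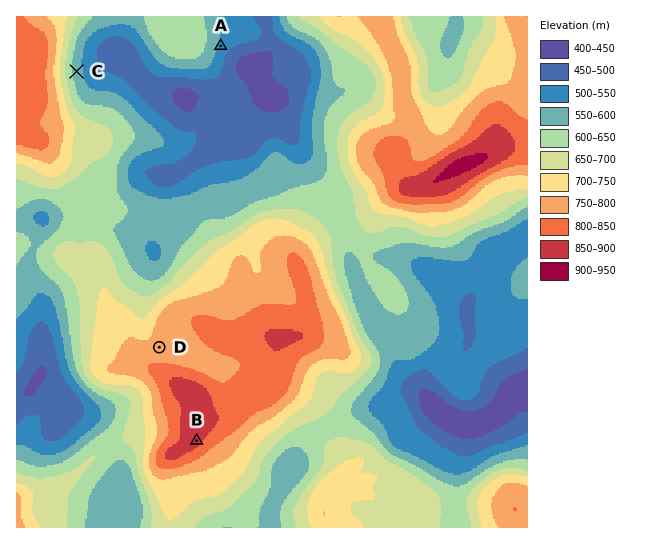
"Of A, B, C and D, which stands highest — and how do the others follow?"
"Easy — B D C A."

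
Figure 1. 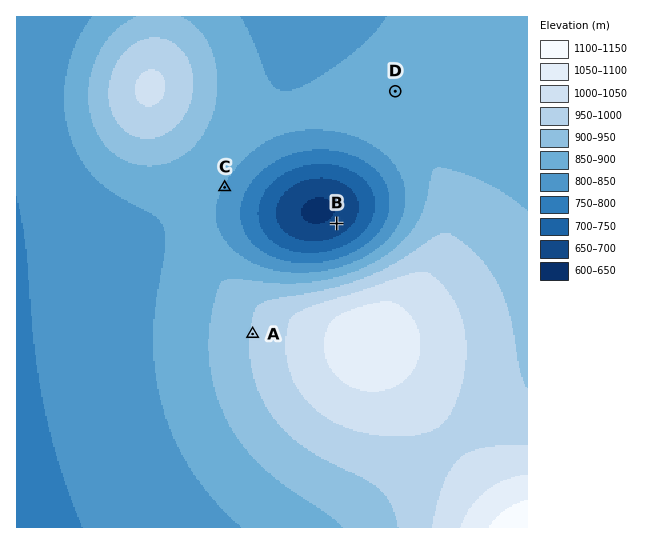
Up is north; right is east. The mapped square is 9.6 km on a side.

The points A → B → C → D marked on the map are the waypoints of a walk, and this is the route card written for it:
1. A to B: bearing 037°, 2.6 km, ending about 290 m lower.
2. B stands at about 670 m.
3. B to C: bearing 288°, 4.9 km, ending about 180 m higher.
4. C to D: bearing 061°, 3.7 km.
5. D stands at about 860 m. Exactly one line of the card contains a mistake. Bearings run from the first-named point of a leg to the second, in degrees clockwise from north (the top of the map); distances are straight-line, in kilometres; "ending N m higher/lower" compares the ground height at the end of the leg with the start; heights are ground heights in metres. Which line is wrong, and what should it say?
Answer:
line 3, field distance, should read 2.2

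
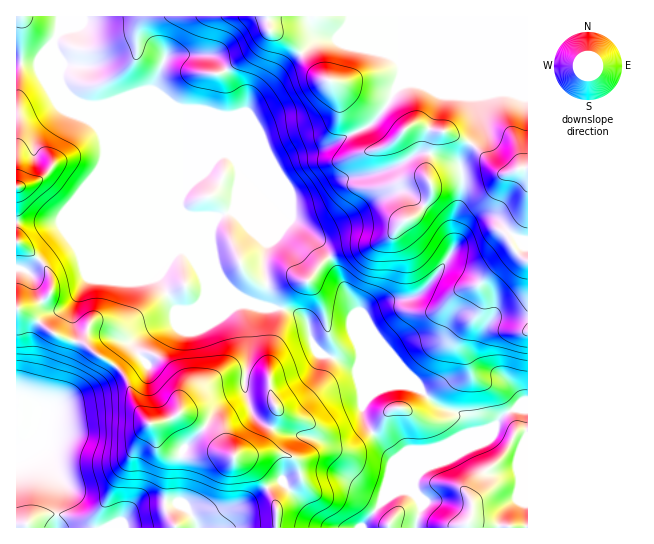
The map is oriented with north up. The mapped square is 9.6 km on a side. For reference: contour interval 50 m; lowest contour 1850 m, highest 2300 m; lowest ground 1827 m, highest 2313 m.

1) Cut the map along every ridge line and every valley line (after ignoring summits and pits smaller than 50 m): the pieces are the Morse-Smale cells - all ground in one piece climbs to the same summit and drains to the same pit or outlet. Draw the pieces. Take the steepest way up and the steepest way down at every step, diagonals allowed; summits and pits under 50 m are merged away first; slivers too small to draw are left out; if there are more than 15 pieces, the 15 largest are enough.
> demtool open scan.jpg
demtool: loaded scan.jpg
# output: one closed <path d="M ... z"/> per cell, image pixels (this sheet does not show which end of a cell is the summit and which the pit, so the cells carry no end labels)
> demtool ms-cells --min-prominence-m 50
<path d="M209 55l-42 1-4 6-10 25 2 8 28 67 0 32-4 7 0 6 12 31 5 9 19 19 10 19 14 12 20 10 22 1 17 5 9 8 5 21 7 11 81 32-15 2-12 5-10 13 0 12 2 6 28 36-9 39-21 29 52 1 6-19-2-11-10-7-12 0-6 3 42-41 60-25 10-13 10-6 15 0 0-148-13-11-6-9 2-6 16-24 1-42-9-1-10 5-7 0-28-28-15-8-16-6-9 0-13-6-11 0-3 3 1-6-7-12-11-10-20 25-44 22-35 9-14 8-6 0-12-5-24 0-10-6 4-4 16-36-1-14-21-34-8-8z"/><path d="M27 221l-11 1 0 87 15 7 27 20 25 7 14 12 20 12 8 10 14 33 11 14 11-1 21-10 23 14 10-17 7-7 19-10 4-5 7 26 13 11 26 10 22 2 17 6 13 0 12-7 8-7 0-24 2-6 13-10 22-4-81-32-7-11-4-19-6-7-11-5-10-3-16 0-19-7-21-16-8-15-11-11-8-4-16-6-8 4-37 0-74-30z"/><path d="M267 16l-205 0-2 5 0 10-7 11 0 7 8 18-1 18 5 13 18 19 17 12 19 41 74 74-14-37 0-6 4-7-2-37-28-66 7-22 7-13 42-1 6 2 13 16 12 18 5 14-2 14-14 30-4 4 10 6 24 0 12 5 6 0 14-8 35-9 44-22 19-24-4-4-26-5-20-9-16-4-33-38-21-11z"/><path d="M19 309l-3 1 0 147 11-5 10 0 11 10 9 13 3 6-3 46 140 1-1-6-5-9-11-10 0-41 3-12 21-23-9-7-13-7-21 10-11 1-11-14-14-33-8-10-20-12-14-12-25-7z"/><path d="M527 16l-128 0 0 46 2 3 0 14-9 15-1 7 10 9 7 12 0 4 13-1 13 6 9 0 27 12 32 30 7 0 10-5 8 0z"/><path d="M30 63l-14 0 0 158 47 2 74 30 37 0 8-4 21 8-4-7-80-80-19-41-17-12-38-38-7-15z"/><path d="M245 388l-4 5-19 10-7 7-11 17 25 26 5 3 45-3 14 4 6 8 2 12-12 13 20 23 14 11 11 4 28 0 22-30 9-33-1-8-27-35-2 7-8 7-12 7-13 0-17-6-32-5-16-7-13-11z"/><path d="M521 408l-8 1-10 6-10 13-60 25-40 38 16 0 10 7 2 11-5 13 1 6 111-1 0-117z"/><path d="M398 16l-129 0-1 9 3 7 19 9 33 38 16 4 20 9 22 4 9 4 11-21 0-14-2-3z"/><path d="M206 428l-3 0-20 22-3 12 0 41 11 10 7 15 17-1 12-15 19-9 29-20 7-2 7 8 11-10 1-2-2-12-6-8-14-4-45 3-6-3z"/><path d="M37 452l-10 0-11 6 1 70 40-1 3-46-12-19z"/><path d="M61 16l-45 1 0 45 22 2 7 15 20 20-5-14 1-18-8-18 0-7 7-11z"/><path d="M282 481l-15 6-21 16-19 9-14 15 62 1 2-5-1-20 12-13z"/><path d="M289 489l-13 14 1 25 56-1-18-8z"/><path d="M527 207l-3 11-15 20 6 12 11 10 2-1z"/>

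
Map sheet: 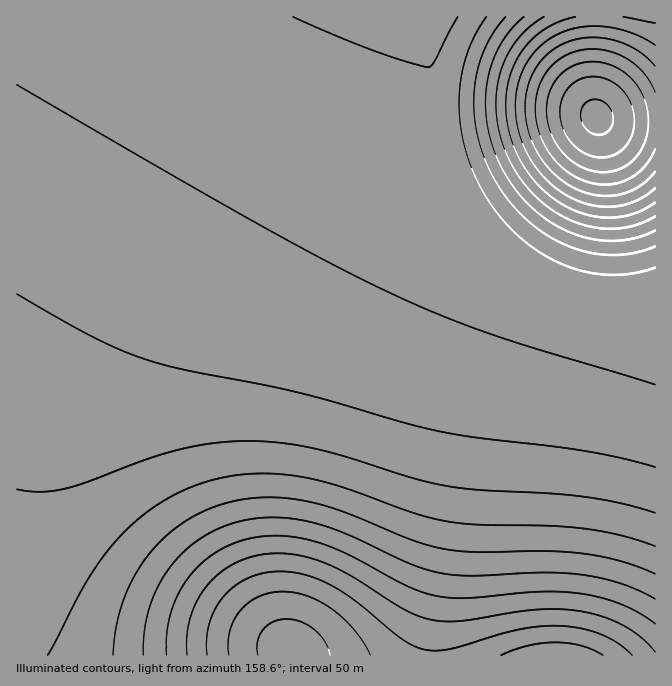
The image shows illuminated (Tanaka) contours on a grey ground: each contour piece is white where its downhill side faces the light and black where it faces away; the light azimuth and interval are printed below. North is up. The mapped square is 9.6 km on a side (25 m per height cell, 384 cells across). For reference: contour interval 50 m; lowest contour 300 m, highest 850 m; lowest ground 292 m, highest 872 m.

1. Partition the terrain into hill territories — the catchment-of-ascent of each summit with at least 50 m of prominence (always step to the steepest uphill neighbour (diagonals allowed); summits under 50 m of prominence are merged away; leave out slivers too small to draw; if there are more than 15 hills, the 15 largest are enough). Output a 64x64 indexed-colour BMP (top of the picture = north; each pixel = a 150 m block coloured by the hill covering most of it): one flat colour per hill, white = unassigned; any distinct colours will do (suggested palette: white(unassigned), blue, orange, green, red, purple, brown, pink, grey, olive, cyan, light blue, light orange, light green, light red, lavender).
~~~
<image width="64" height="64" href="data:image/bmp;base64,Qk12CAAAAAAAAHYAAAAoAAAAQAAAAEAAAAABAAQAAAAAAAAIAAATCwAAEwsAABAAAAAAAAAA////ALR3HwAOf/8ALKAsACgn1gC9Z5QAS1aMAMJ34wB/f38AIr28AM++FwDox64AeLv/AIrfmACWmP8A1bDFABERERERERERERERERERERERERERESIiIiIiIiIiIiIiERERERERERERERERERERERERERERIiIiIiIiIiIiIiIREREREREREREREREREREREREREREiIiIiIiIiIiIiIhERERERERERERERERERERERERERESIiIiIiIiIiIiIiERERERERERERERERERERERERERERIiIiIiIiIiIiIiIREREREREREREREREREREREREREREiIiIiIiIiIiIiIhERERERERERERERERERERERERERESIiIiIiIiIiIiIiEREREREREREREREREREREREREREREiIiIiIiIiIiIiIRERERERERERERERERERERERERERESIiIiIiIiIiIiIhERERERERERERERERERERERERERERIiIiIiIiIiIiIiEREREREREREREREREREREREREREREiIiIiIiIiIiIiIRERERERERERERERERERERERERERESIiIiIiIiIiIiIhERERERERERERERERERERERERERERIiIiIiIiIiIiIiERERERERERERERERERERERERERERESIiIiIiIiIiIiIRERERERERERERERERERERERERERERIiIiIiIiIiIiIhEREREREREREREREREREREREREREREiIiIiIiIiIiIiERERERERERERERERERERERERERERESIiIiIiIiIiIiIRERERERERERERERERERERERERERERIiIiIiIiIiIiIhEREREREREREREREREREREREREREREiIiIiIiIiIiIiERERERERERERERERERERERERERERESIiIiIiIiIiIiIREREREREREREREREREREREREREREREiIiIiIiIiIiIhERERERERERERERERERERERERERERESIiIiIiIiIiIiERERERERERERERERERERERERERERERIiIiIiIiIiIiIREREREREREREREREREREREREREREREiIiIiIiIiIiIhERERERERERERERERERERERERERERESIiIiIiIiIiIiERERERERERERERERERERERERERERERIiIiIiIiIiIiIRERERERERERERERERERERERERERERESIiIiIiIiIiIhERERERERERERERERERERERERERERERIiIiIiIiIiIiEREREREREREREREREREREREREREREREiIiIiIiIiIiIRERERERERERERERERERERERERERERESIiIiIiIiIiIhEREREREREREREREREREREREREREREREiIiIiIiIiIiERERERERERERERERERERERERERERERESIiIiIiIiIiIRERERERERERERERERERERERERERERERIiIiIiIiIiIhERERERERERERERERERERERERERERERESIiIiIiIiIiERERERERERERERERERERERERERERERERIiIiIiIiIiIRERERERERERERERERERERERERERERERESIiIiIiIiIhERERERERERERERERERERERERERERERERIiIiIzMzMzEREREREREREREREREREREREREREREREREiIjMzMzMzMRERERERERERERERERERERERERERERERERIzMzMzMzMxEREREREREREREREREREREREREREREREREzMzMzMzMzEREREREREREREREREREREREREREREREREzMzMzMzMzMREREREREREREREREREREREREREREREREzMzMzMzMzMxEREREREREREREREREREREREREREREREzMzMzMzMzMzEREREREREREREREREREREREREREREREzMzMzMzMzMzMREREREREREREREREREREREREREREREzMzMzMzMzMzMxERERERERERERERERERERERERERERETMzMzMzMzMzMzERERERERERERERERERERERERERERETMzMzMzMzMzMzMRERERERERERERERERERERERERERETMzMzMzMzMzMzMxERERERERERERERERERERERERERERMzMzMzMzMzMzMzEREREREREREREREREREREREREREREzMzMzMzMzMzMzMREREREREREREREREREREREREREREzMzMzMzMzMzMzMxERERERERERERERERERERERERERETMzMzMzMzMzMzMzERERERERERERERERERERERERERERMzMzMzMzMzMzMzMRERERERERERERERERERERERERERMzMzMzMzMzMzMzMxEREREREREREREREREREREREREREzMzMzMzMzMzMzMzERERERERERERERERERERERERERETMzMzMzMzMzMzMzMRERERERERERERERERERERERERERMzMzMzMzMzMzMzMxEREREREREREREREREREREREREREzMzMzMzMzMzMzMzERERERERERERERERERERERERERETMzMzMzMzMzMzMzMRERERERERERERERERERERERERERMzMzMzMzMzMzMzMxEREREREREREREREREREREREREREzMzMzMzMzMzMzMzERERERERERERERERERERERERERETMzMzMzMzMzMzMzMRERERERERERERERERERERERERERMzMzMzMzMzMzMzMxEREREREREREREREREREREREREREzMzMzMzMzMzMzMz"/>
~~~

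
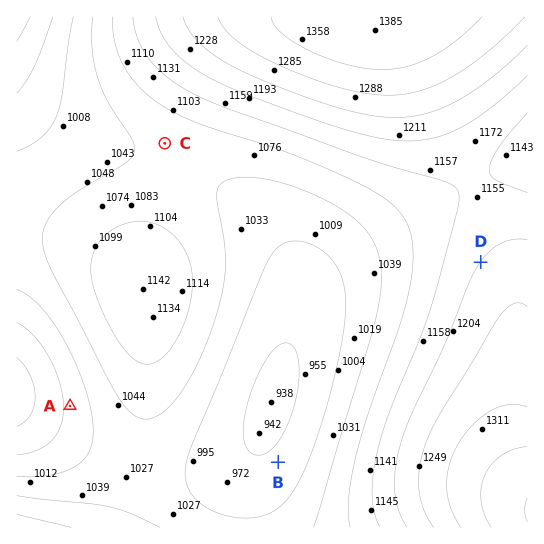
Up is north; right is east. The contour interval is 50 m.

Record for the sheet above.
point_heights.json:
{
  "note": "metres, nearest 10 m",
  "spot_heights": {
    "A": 960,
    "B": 960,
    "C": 1060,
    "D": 1200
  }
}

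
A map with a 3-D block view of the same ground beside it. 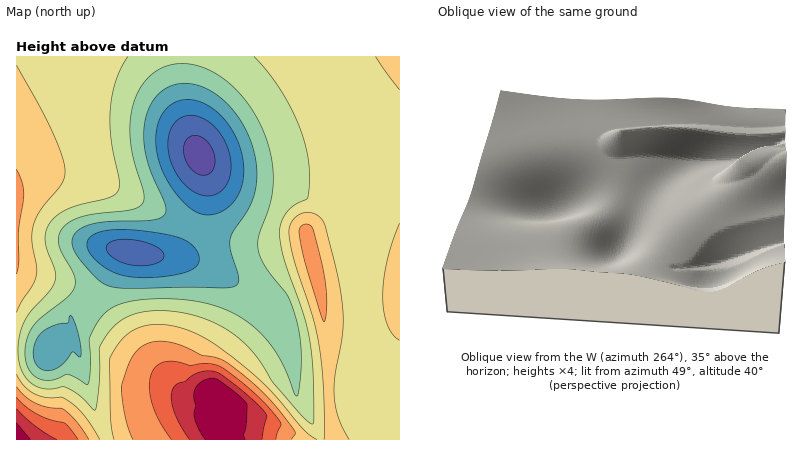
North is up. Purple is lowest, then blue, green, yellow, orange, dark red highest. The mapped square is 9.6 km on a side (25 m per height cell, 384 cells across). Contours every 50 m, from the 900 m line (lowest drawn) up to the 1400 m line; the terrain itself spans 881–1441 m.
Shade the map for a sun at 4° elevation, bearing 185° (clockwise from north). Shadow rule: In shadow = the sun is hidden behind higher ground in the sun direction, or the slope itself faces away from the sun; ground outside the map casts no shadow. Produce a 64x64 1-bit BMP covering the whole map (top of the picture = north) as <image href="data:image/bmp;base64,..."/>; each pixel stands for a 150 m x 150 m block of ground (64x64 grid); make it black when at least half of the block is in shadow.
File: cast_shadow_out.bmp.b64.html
<image width="64" height="64" href="data:image/bmp;base64,Qk0+AgAAAAAAAD4AAAAoAAAAQAAAAEAAAAABAAEAAAAAAAACAAATCwAAEwsAAAIAAAAAAAAA////AAAAAAD//gAABADgAP/8AAAAA+AA//wAAAAH4AD//AAAAB/AAP/8AAAAf8AA//wAAAH/wAD//AAAA//AAP/8AAAP/4AA//wAAB//gAD/+AAf//+AAP/4AD///4AA//gAf///AAD/+AD///8AAP/4AP///wAA//gD////AAD/+Af///8AAH/4f////gAAf/n////+AAB/+/////4AAH/x/////gAAf/H////8AAB/8f////wAAD/x/////AAAP+H////4AAAAAf////gAAAAD////+AAAAAf////wAAAAH/////AAAAB/////4AAAAf/////gAAAD/////8AAAAP/////wAAAA/////+AAAAA/////4AAAAAAf///gAAAAAAP//+BwAAAAAD//4f4AAAAAD//D/gAAAAAH/8P8AAAAAA//wfwAAAAAH//B/AAAAAB//8D4AAAAAP//wHgAAAAA///AeAAAAAD//4AwAAAAAP//gDAAAAAA//+AAAAAAAB//wAAAAAAAD//AAAAAAAAH/4AAAAAAAAD/gAAAAAAAAAQAAAAAAAAAAAAAAAAAAAAAAAAAAAAAAAAAAAAAAAAAAAAAAAAAAAAAAAAAAAAAAAAAAAAAAAAAAAAAAAAAAAAAAAAAAAAAAAAAAAAAAAAAAAAAAAAAAAAAAAAAAAAAAAAAAAAA=="/>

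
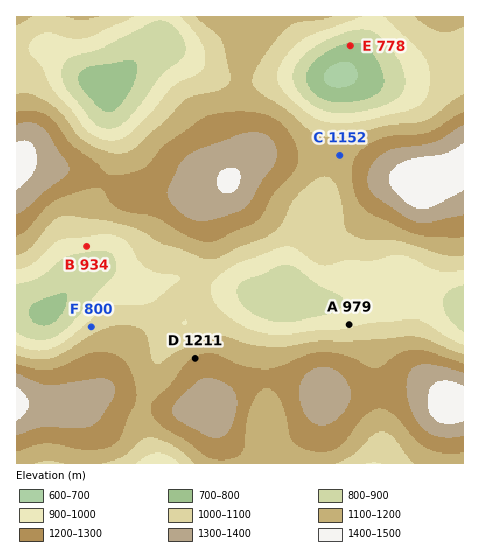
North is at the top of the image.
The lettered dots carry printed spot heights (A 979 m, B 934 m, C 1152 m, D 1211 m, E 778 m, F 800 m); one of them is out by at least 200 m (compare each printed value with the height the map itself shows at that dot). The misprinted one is F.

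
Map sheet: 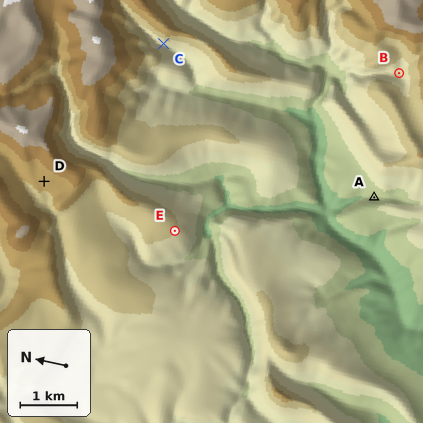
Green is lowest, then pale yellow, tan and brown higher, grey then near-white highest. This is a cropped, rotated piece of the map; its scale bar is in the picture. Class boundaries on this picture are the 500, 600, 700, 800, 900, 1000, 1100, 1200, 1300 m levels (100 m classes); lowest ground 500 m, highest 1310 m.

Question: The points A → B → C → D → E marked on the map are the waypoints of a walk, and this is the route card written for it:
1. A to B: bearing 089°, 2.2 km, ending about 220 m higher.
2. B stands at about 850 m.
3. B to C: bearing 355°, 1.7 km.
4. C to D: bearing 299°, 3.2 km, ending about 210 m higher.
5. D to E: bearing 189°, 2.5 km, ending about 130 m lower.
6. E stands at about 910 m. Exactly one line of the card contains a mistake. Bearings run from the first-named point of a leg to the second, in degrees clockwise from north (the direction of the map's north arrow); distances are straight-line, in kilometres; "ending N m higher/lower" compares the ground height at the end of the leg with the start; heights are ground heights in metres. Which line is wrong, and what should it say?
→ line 3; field distance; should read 4.2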